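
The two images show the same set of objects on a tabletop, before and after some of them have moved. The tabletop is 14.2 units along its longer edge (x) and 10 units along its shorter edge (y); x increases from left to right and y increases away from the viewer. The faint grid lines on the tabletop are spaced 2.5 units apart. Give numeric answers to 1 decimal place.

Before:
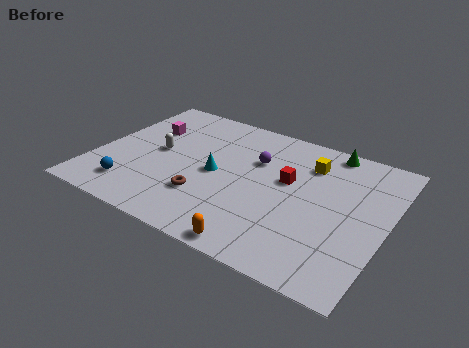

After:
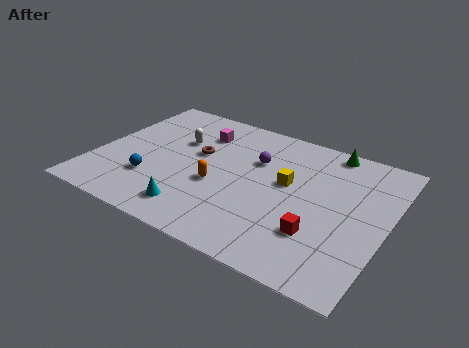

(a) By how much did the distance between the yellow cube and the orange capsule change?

-3.3

The distance was about 6.9 in the first image and 3.6 in the second, so they moved 3.3 units closer together.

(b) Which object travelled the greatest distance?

the orange capsule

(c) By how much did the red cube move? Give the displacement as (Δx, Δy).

(1.9, -3.0)

From the two frames, the red cube sits at roughly (9.3, 5.9) before and (11.2, 2.9) after.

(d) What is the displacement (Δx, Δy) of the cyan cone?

(-0.5, -3.1)

The cyan cone started near (5.9, 4.8) and ended near (5.4, 1.7).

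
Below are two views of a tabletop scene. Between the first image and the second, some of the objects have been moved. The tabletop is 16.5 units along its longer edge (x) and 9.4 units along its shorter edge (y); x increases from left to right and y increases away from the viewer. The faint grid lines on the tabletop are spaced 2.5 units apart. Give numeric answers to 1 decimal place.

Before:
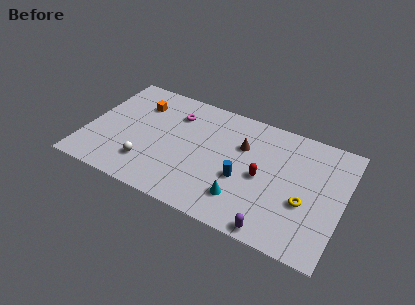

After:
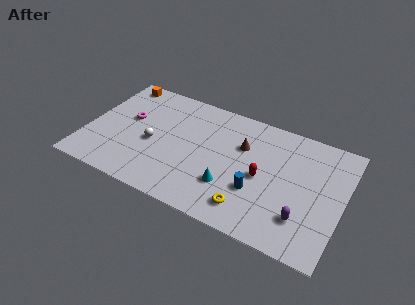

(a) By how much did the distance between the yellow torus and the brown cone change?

-0.4

They were about 5.1 units apart before and 4.7 after — 0.4 units closer together.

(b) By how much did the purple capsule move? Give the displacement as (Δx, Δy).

(1.6, 1.6)

The purple capsule was at about (12.6, 0.8) and moved to about (14.2, 2.4).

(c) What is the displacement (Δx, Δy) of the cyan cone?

(-0.9, 0.6)

The cyan cone started near (10.4, 2.2) and ended near (9.5, 2.8).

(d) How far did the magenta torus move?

3.3

The magenta torus was near (5.4, 7.1) before and (2.5, 5.5) after, so it travelled √(2.9² + 1.6²) ≈ 3.3 units.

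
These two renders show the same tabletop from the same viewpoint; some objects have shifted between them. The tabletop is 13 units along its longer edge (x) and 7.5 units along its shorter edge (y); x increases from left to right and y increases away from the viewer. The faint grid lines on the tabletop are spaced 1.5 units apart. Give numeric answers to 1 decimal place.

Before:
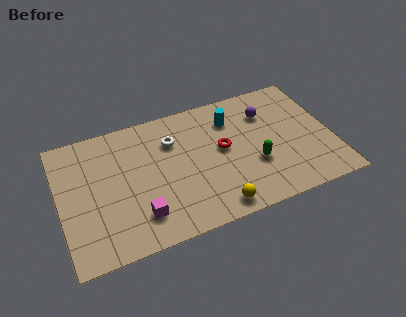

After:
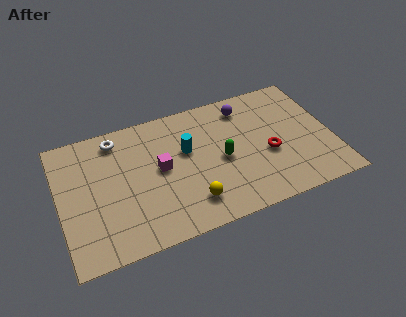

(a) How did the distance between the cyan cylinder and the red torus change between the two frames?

+2.4

The distance was about 1.7 in the first image and 4.1 in the second, so they moved 2.4 units further apart.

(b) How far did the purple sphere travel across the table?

1.2

The purple sphere was near (10.1, 5.5) before and (9.1, 6.2) after, so it travelled √(1.0² + 0.7²) ≈ 1.2 units.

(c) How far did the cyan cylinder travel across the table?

2.5

The cyan cylinder was near (8.4, 5.7) before and (6.1, 4.6) after, so it travelled √(2.3² + 1.1²) ≈ 2.5 units.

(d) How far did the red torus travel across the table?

2.3

From (7.8, 4.1) to (9.9, 3.1), the red torus covered √(2.1² + 1.0²) ≈ 2.3 units.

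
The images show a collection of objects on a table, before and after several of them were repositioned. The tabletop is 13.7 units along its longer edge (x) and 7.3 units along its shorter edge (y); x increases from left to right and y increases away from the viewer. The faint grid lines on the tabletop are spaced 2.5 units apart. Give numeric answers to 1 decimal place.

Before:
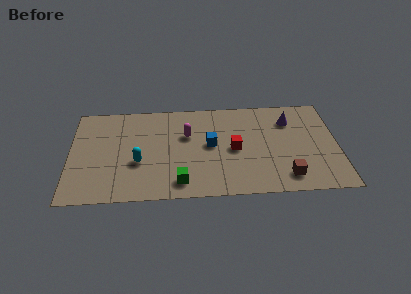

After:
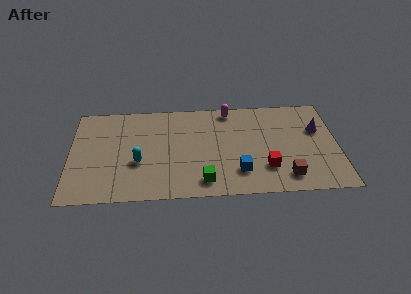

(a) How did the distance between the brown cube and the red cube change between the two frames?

-2.2

Before: roughly 3.4 units apart; after: 1.2. That's 2.2 units closer together.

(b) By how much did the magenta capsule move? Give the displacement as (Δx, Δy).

(2.2, 1.8)

The magenta capsule was at about (6.0, 4.7) and moved to about (8.2, 6.5).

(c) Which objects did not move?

the brown cube and the cyan capsule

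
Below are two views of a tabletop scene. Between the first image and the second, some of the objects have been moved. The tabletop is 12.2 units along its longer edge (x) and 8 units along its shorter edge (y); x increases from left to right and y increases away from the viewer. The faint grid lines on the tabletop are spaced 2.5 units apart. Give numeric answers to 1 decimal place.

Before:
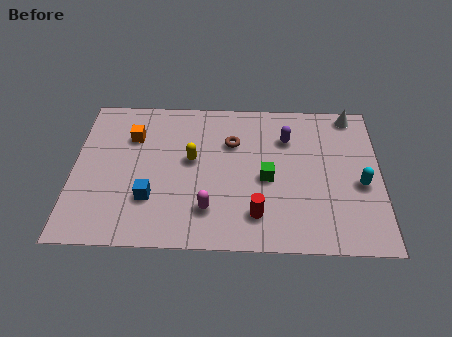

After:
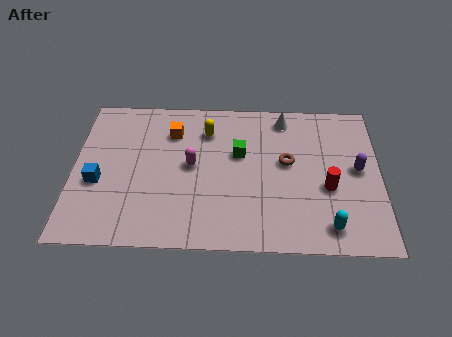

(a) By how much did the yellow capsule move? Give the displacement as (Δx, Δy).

(0.6, 1.6)

From the two frames, the yellow capsule sits at roughly (4.7, 4.5) before and (5.3, 6.1) after.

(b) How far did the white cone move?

2.7

The white cone moved from about (11.1, 7.2) to (8.4, 6.9), a distance of √(2.7² + 0.3²) ≈ 2.7.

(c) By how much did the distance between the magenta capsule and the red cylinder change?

+3.6

The distance was about 1.9 in the first image and 5.5 in the second, so they moved 3.6 units further apart.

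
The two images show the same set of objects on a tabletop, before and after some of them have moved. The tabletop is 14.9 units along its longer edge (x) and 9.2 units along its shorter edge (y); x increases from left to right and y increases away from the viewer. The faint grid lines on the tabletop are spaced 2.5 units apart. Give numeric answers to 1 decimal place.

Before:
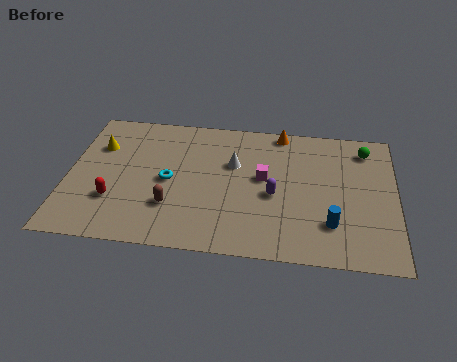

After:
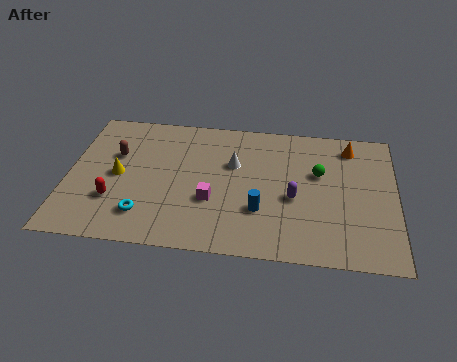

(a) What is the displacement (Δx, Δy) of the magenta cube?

(-2.3, -1.8)

From the two frames, the magenta cube sits at roughly (8.9, 5.1) before and (6.6, 3.3) after.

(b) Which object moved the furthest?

the brown capsule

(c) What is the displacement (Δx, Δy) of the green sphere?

(-2.1, -1.9)

The green sphere was at about (13.5, 7.6) and moved to about (11.4, 5.7).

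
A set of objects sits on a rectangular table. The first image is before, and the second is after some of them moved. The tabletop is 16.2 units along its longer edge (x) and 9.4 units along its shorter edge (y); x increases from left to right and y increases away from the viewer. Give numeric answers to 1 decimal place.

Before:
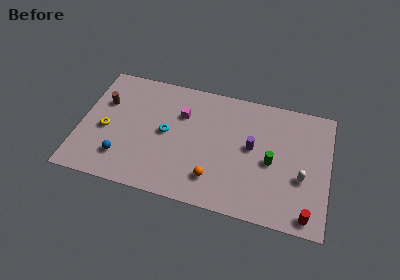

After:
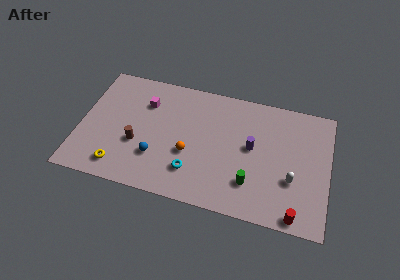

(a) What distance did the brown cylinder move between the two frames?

3.6

The brown cylinder was near (1.4, 6.2) before and (3.8, 3.5) after, so it travelled √(2.4² + 2.7²) ≈ 3.6 units.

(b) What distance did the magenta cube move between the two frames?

2.4

The magenta cube was near (6.5, 6.5) before and (4.1, 6.8) after, so it travelled √(2.4² + 0.3²) ≈ 2.4 units.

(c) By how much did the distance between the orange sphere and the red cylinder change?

+1.4

The distance was about 6.2 in the first image and 7.6 in the second, so they moved 1.4 units further apart.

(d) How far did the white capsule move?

0.7

The white capsule was near (14.5, 3.6) before and (13.9, 3.3) after, so it travelled √(0.6² + 0.3²) ≈ 0.7 units.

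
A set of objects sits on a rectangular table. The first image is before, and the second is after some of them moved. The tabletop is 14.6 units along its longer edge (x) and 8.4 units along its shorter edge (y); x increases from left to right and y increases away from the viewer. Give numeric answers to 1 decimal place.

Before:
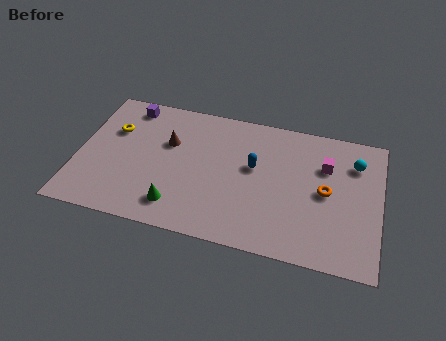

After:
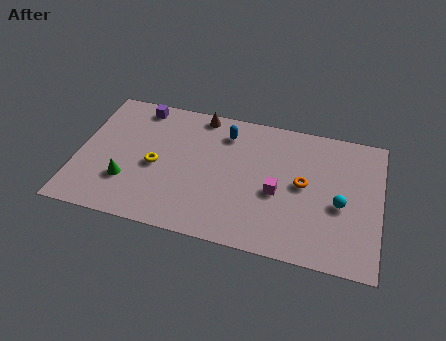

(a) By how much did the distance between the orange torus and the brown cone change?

-1.7

Before: roughly 7.8 units apart; after: 6.1. That's 1.7 units closer together.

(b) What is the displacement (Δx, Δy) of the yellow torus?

(2.2, -1.8)

From the two frames, the yellow torus sits at roughly (1.6, 5.6) before and (3.8, 3.8) after.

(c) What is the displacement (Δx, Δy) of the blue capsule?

(-1.5, 1.8)

The blue capsule started near (8.5, 4.9) and ended near (7.0, 6.7).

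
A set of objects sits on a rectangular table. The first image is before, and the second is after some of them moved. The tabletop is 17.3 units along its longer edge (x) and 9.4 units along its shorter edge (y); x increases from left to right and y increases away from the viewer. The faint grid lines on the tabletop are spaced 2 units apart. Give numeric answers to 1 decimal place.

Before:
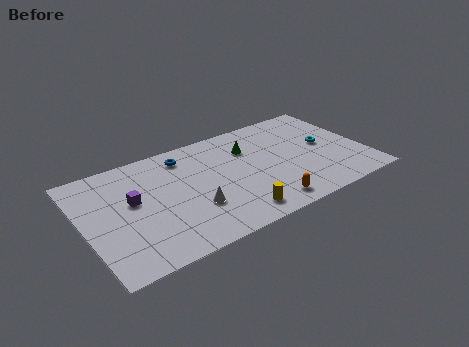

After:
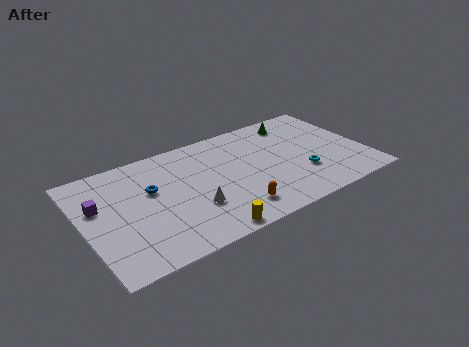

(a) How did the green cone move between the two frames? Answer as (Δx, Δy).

(3.2, 1.2)

The green cone started near (10.4, 6.7) and ended near (13.6, 7.9).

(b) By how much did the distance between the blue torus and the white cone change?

-1.2

The distance was about 4.7 in the first image and 3.5 in the second, so they moved 1.2 units closer together.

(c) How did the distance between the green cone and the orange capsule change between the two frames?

+2.4

Before: roughly 5.4 units apart; after: 7.8. That's 2.4 units further apart.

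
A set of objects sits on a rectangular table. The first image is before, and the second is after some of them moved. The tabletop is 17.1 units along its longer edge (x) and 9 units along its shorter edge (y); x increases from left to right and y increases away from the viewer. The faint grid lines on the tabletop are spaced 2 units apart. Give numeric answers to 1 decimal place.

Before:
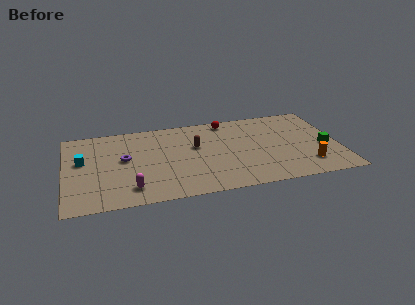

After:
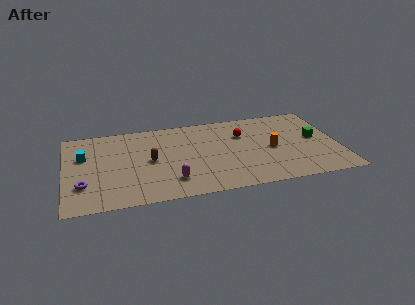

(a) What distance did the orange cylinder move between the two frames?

3.0

The orange cylinder moved from about (15.0, 2.0) to (12.9, 4.2), a distance of √(2.1² + 2.2²) ≈ 3.0.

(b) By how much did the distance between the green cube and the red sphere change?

-2.6

They were about 7.3 units apart before and 4.7 after — 2.6 units closer together.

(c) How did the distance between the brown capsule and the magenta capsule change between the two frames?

-2.9

They were about 5.7 units apart before and 2.8 after — 2.9 units closer together.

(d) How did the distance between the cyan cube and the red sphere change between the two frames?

+0.4

The distance was about 9.6 in the first image and 10.0 in the second, so they moved 0.4 units further apart.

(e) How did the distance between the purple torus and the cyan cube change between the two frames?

+0.6

Before: roughly 2.6 units apart; after: 3.2. That's 0.6 units further apart.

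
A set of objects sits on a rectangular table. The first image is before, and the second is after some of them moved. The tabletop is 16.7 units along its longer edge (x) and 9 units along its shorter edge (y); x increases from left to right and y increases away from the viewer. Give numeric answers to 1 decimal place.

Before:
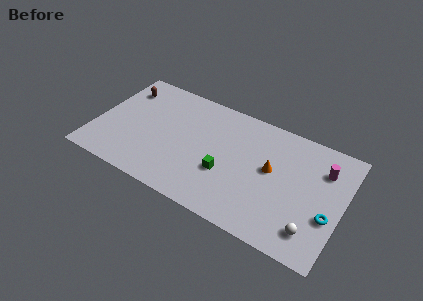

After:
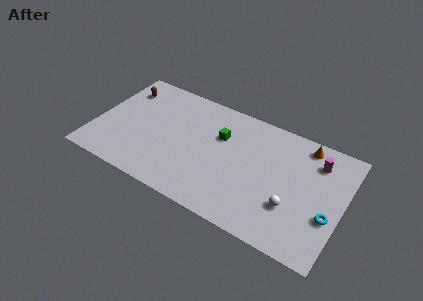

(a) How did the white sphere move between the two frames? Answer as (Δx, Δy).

(-1.5, 1.1)

The white sphere was at about (15.0, 1.8) and moved to about (13.5, 2.9).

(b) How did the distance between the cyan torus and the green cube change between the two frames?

+1.2

They were about 6.9 units apart before and 8.1 after — 1.2 units further apart.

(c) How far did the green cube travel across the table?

2.8

The green cube was near (9.0, 3.3) before and (8.3, 6.0) after, so it travelled √(0.7² + 2.7²) ≈ 2.8 units.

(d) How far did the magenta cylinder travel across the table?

0.6

From (15.2, 6.6) to (14.7, 7.0), the magenta cylinder covered √(0.5² + 0.4²) ≈ 0.6 units.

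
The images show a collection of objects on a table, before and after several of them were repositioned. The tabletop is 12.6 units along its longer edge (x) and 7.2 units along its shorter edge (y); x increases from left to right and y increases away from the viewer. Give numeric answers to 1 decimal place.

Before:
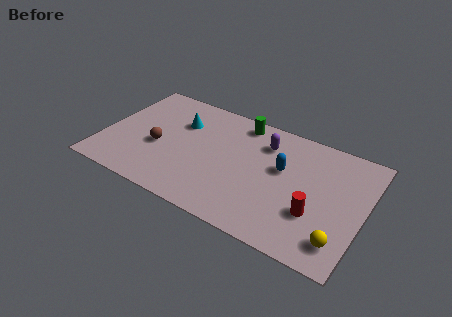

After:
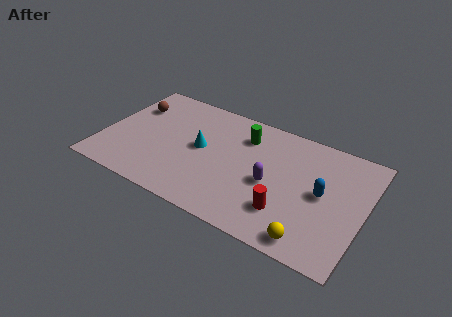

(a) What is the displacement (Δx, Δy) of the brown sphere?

(-1.6, 2.1)

The brown sphere was at about (2.7, 3.0) and moved to about (1.1, 5.1).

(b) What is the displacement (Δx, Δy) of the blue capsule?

(2.0, -0.6)

The blue capsule was at about (8.6, 4.3) and moved to about (10.6, 3.7).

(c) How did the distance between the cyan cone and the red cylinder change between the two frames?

-2.6

They were about 7.4 units apart before and 4.8 after — 2.6 units closer together.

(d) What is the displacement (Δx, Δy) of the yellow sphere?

(-1.3, -0.5)

From the two frames, the yellow sphere sits at roughly (11.7, 1.4) before and (10.4, 0.9) after.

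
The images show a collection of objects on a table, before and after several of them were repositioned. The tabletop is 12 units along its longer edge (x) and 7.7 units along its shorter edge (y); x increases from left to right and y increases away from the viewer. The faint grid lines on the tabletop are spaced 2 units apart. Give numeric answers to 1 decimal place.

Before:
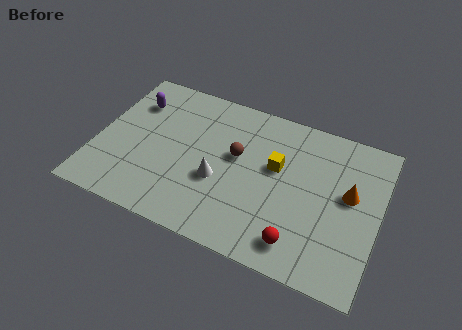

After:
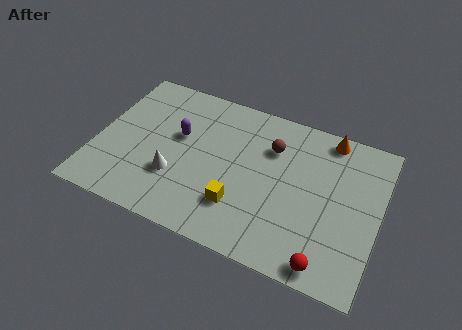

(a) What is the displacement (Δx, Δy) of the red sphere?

(1.2, -0.5)

The red sphere was at about (8.9, 1.3) and moved to about (10.1, 0.8).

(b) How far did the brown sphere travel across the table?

1.7

The brown sphere moved from about (5.9, 4.5) to (7.3, 5.5), a distance of √(1.4² + 1.0²) ≈ 1.7.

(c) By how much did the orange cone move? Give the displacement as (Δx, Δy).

(-1.1, 2.5)

The orange cone started near (10.7, 4.4) and ended near (9.6, 6.9).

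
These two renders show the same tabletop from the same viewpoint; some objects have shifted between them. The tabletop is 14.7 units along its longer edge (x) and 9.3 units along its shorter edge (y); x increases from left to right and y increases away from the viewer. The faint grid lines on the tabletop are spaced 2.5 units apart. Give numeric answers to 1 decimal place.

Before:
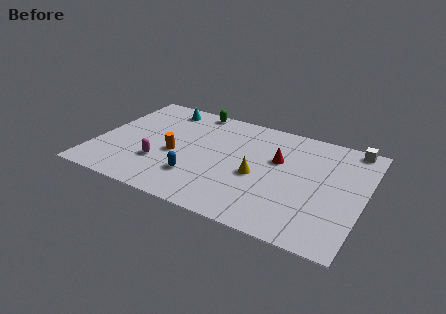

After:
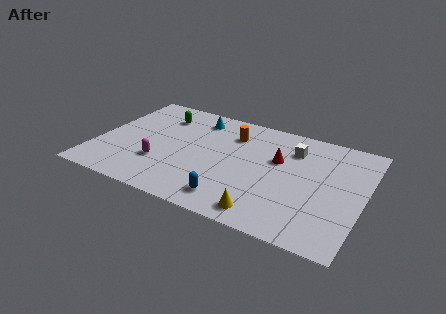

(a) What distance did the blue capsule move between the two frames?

2.3

The blue capsule was near (5.8, 2.5) before and (7.9, 1.5) after, so it travelled √(2.1² + 1.0²) ≈ 2.3 units.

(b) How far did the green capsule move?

2.1

The green capsule was near (4.8, 8.5) before and (3.1, 7.2) after, so it travelled √(1.7² + 1.3²) ≈ 2.1 units.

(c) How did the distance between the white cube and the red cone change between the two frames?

-3.3

The distance was about 4.7 in the first image and 1.4 in the second, so they moved 3.3 units closer together.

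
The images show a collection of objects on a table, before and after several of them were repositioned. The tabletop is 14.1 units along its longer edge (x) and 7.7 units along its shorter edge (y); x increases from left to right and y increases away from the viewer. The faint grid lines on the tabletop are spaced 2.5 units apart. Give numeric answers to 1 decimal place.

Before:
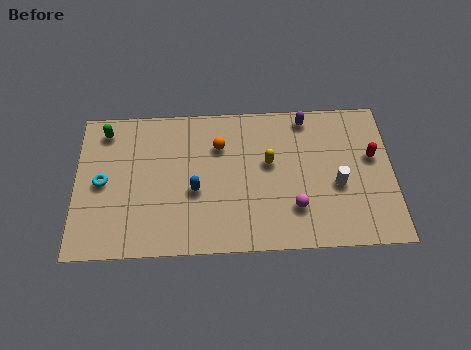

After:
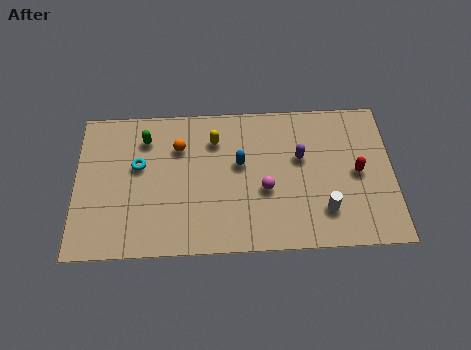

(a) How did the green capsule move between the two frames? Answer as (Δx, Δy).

(1.8, -0.5)

From the two frames, the green capsule sits at roughly (1.3, 6.5) before and (3.1, 6.0) after.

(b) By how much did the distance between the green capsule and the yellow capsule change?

-4.5

The distance was about 7.6 in the first image and 3.1 in the second, so they moved 4.5 units closer together.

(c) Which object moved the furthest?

the yellow capsule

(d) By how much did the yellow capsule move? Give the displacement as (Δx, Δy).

(-2.4, 1.3)

The yellow capsule started near (8.6, 4.5) and ended near (6.2, 5.8).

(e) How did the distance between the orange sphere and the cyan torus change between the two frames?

-3.5

Before: roughly 5.5 units apart; after: 2.0. That's 3.5 units closer together.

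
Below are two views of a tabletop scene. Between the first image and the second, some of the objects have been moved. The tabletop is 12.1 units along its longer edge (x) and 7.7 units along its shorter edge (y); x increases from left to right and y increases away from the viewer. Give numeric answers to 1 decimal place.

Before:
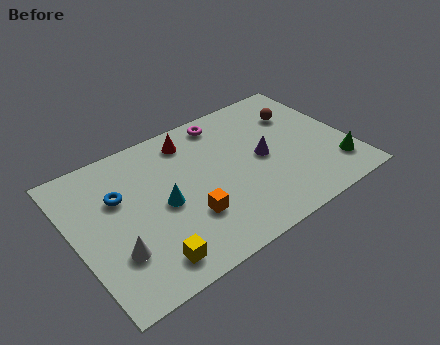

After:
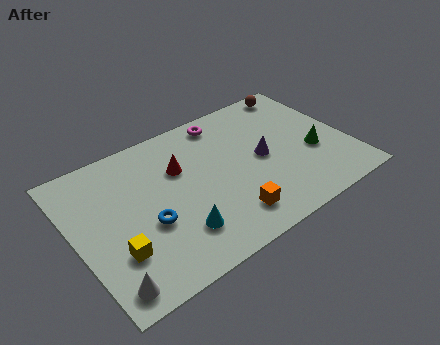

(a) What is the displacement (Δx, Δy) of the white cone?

(-0.6, -1.3)

From the two frames, the white cone sits at roughly (1.5, 2.3) before and (0.9, 1.0) after.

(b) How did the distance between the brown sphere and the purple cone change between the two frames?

+1.3

They were about 2.6 units apart before and 3.9 after — 1.3 units further apart.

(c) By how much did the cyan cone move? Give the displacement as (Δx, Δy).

(0.3, -1.7)

The cyan cone started near (3.8, 3.6) and ended near (4.1, 1.9).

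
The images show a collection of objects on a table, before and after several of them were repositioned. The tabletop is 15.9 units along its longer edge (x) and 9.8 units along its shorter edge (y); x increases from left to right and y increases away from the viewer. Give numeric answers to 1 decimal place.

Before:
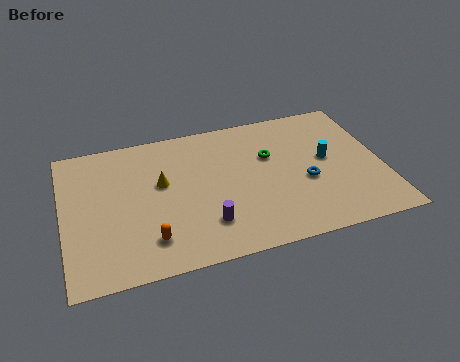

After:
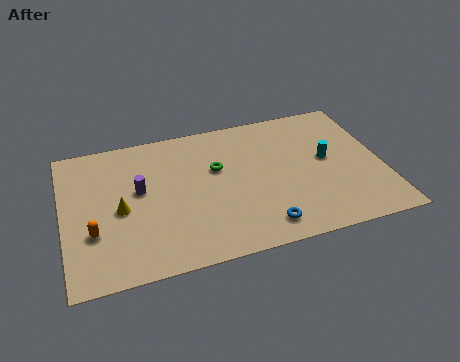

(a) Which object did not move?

the cyan cylinder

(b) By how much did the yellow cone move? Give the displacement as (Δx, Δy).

(-2.1, -1.3)

The yellow cone started near (4.9, 5.8) and ended near (2.8, 4.5).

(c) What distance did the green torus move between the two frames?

2.7

The green torus was near (10.4, 6.3) before and (7.7, 6.1) after, so it travelled √(2.7² + 0.2²) ≈ 2.7 units.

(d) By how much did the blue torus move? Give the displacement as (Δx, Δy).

(-2.4, -2.5)

The blue torus started near (12.0, 4.0) and ended near (9.6, 1.5).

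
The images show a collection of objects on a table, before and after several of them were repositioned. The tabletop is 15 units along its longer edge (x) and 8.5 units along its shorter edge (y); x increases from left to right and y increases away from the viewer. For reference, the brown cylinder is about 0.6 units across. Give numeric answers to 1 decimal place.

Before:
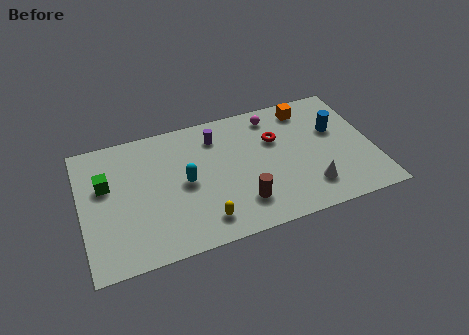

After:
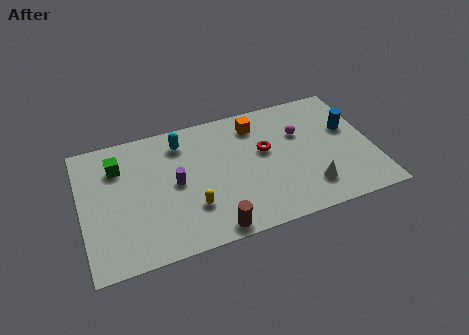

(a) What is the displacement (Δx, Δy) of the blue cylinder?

(0.7, -0.1)

The blue cylinder started near (13.2, 5.3) and ended near (13.9, 5.2).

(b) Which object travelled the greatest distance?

the purple cylinder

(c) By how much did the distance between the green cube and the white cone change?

-0.3

The distance was about 10.8 in the first image and 10.5 in the second, so they moved 0.3 units closer together.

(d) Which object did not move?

the white cone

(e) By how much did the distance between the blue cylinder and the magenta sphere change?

-1.1

Before: roughly 3.6 units apart; after: 2.5. That's 1.1 units closer together.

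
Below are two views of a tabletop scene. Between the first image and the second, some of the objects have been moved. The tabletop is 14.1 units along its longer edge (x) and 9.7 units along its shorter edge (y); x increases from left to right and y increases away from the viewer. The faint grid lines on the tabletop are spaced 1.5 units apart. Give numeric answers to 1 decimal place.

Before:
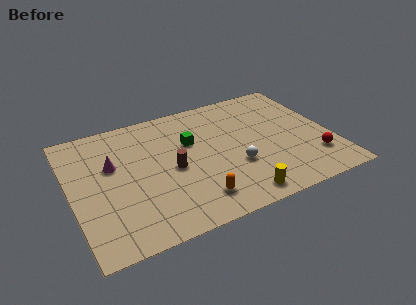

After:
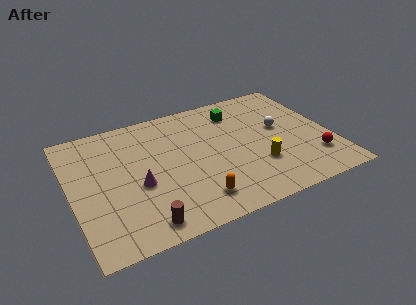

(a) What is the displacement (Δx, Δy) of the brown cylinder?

(-2.0, -3.3)

The brown cylinder started near (5.4, 4.5) and ended near (3.4, 1.2).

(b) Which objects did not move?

the orange capsule and the red sphere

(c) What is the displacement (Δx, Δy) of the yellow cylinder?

(1.4, 1.9)

From the two frames, the yellow cylinder sits at roughly (8.5, 1.1) before and (9.9, 3.0) after.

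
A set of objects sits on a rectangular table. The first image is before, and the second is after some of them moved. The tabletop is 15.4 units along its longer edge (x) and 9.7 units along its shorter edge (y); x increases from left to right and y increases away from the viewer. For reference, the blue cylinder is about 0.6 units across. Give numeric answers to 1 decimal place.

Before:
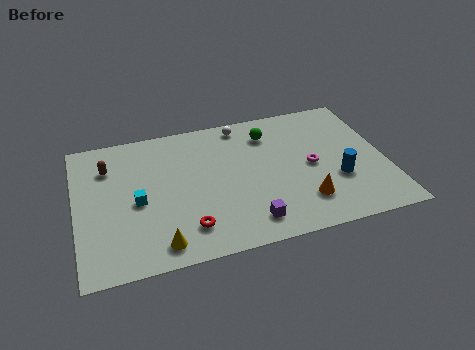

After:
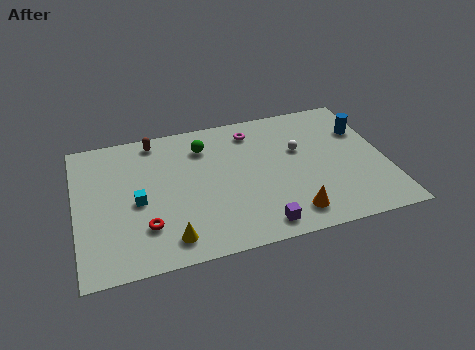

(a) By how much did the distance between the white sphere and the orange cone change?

-2.3

They were about 6.8 units apart before and 4.5 after — 2.3 units closer together.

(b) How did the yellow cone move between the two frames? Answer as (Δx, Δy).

(0.5, 0.2)

From the two frames, the yellow cone sits at roughly (3.9, 1.3) before and (4.4, 1.5) after.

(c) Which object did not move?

the cyan cube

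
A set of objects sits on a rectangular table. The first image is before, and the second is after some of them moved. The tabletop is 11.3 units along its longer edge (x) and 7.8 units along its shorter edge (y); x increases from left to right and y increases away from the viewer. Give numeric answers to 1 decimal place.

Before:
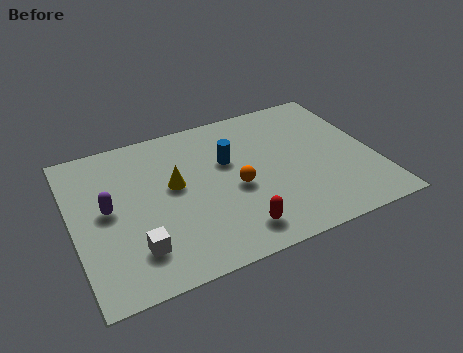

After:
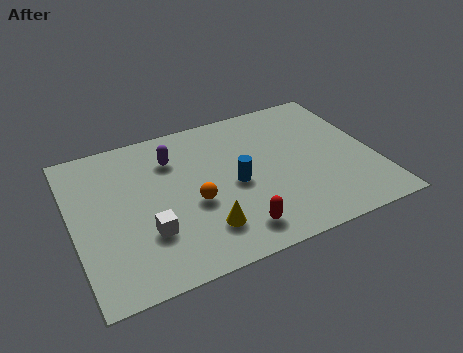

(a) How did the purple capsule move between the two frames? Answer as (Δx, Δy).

(2.6, 1.7)

The purple capsule was at about (1.3, 4.1) and moved to about (3.9, 5.8).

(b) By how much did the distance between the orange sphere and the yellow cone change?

-1.0

Before: roughly 2.4 units apart; after: 1.4. That's 1.0 units closer together.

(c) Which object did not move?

the red capsule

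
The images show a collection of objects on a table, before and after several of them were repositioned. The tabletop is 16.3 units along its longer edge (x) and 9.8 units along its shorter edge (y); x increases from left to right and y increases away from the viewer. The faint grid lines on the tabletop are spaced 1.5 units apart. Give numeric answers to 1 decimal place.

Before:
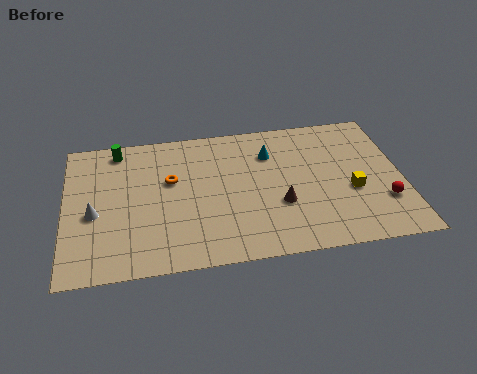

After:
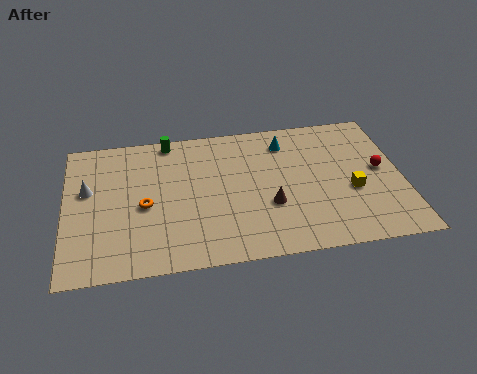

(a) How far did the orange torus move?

2.1

From (5.1, 6.0) to (3.8, 4.4), the orange torus covered √(1.3² + 1.6²) ≈ 2.1 units.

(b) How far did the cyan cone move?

1.1

The cyan cone moved from about (10.0, 7.2) to (10.8, 7.9), a distance of √(0.8² + 0.7²) ≈ 1.1.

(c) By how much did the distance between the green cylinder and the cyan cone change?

-1.7

The distance was about 7.5 in the first image and 5.8 in the second, so they moved 1.7 units closer together.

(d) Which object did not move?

the yellow cube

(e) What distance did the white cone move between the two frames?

1.7

The white cone moved from about (1.4, 4.2) to (1.1, 5.9), a distance of √(0.3² + 1.7²) ≈ 1.7.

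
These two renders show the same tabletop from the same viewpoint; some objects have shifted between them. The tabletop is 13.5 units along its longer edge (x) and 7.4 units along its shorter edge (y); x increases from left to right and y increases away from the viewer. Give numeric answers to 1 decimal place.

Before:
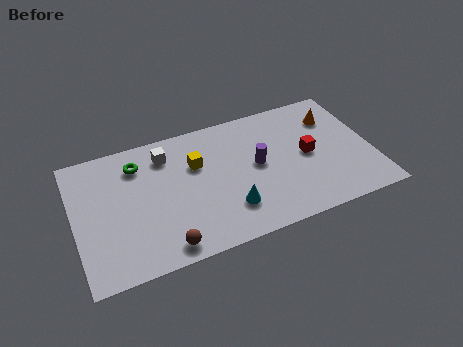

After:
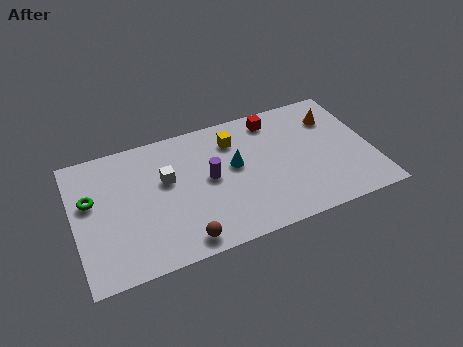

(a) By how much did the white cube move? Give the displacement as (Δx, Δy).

(-0.1, -1.4)

The white cube started near (4.3, 5.9) and ended near (4.2, 4.5).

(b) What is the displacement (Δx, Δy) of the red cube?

(-1.3, 2.6)

The red cube started near (10.6, 3.7) and ended near (9.3, 6.3).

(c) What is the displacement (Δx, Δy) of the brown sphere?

(0.8, 0.0)

The brown sphere started near (3.8, 0.9) and ended near (4.6, 0.9).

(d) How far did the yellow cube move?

2.0

The yellow cube moved from about (5.6, 4.9) to (7.4, 5.7), a distance of √(1.8² + 0.8²) ≈ 2.0.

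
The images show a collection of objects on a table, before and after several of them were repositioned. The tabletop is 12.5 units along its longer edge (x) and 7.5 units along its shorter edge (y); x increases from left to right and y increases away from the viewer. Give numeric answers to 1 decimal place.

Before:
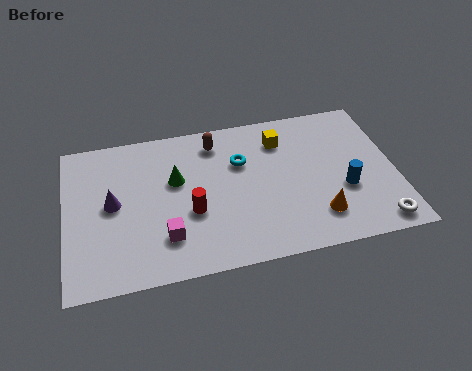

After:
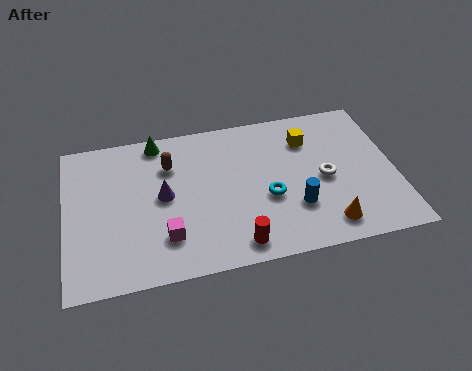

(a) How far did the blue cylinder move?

2.0

The blue cylinder was near (10.5, 2.8) before and (8.6, 2.3) after, so it travelled √(1.9² + 0.5²) ≈ 2.0 units.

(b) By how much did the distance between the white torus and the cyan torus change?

-4.1

They were about 6.4 units apart before and 2.3 after — 4.1 units closer together.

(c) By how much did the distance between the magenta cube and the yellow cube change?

+0.7

They were about 6.0 units apart before and 6.7 after — 0.7 units further apart.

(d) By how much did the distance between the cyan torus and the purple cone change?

-1.0

Before: roughly 5.0 units apart; after: 4.0. That's 1.0 units closer together.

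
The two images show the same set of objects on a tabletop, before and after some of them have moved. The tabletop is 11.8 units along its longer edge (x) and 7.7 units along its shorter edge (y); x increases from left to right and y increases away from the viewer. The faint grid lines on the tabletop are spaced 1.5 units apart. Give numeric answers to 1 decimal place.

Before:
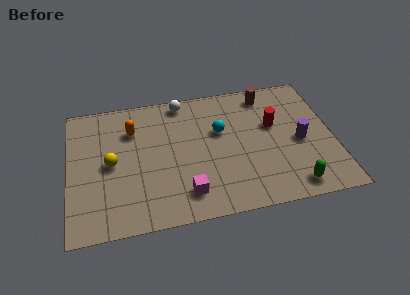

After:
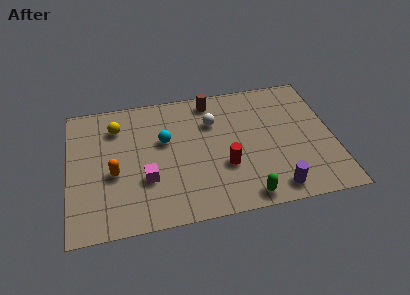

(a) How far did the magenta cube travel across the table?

2.0

The magenta cube moved from about (5.1, 1.5) to (3.4, 2.6), a distance of √(1.7² + 1.1²) ≈ 2.0.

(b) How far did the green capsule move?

2.1

The green capsule was near (9.8, 1.0) before and (7.7, 0.8) after, so it travelled √(2.1² + 0.2²) ≈ 2.1 units.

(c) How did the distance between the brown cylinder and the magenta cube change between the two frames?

-1.3

The distance was about 6.4 in the first image and 5.1 in the second, so they moved 1.3 units closer together.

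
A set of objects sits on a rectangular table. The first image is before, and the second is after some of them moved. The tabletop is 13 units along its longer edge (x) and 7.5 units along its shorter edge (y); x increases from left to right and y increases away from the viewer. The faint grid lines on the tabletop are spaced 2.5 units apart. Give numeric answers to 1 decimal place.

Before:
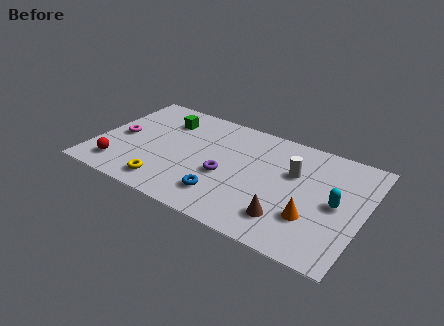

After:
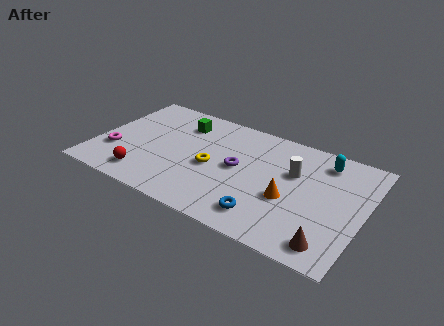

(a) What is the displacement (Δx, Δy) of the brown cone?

(2.1, -0.6)

The brown cone started near (9.6, 1.7) and ended near (11.7, 1.1).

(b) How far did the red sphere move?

1.3

The red sphere moved from about (1.4, 1.4) to (2.7, 1.3), a distance of √(1.3² + 0.1²) ≈ 1.3.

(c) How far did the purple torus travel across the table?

0.9

The purple torus moved from about (6.4, 3.1) to (6.9, 3.9), a distance of √(0.5² + 0.8²) ≈ 0.9.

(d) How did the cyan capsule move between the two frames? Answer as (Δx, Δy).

(-0.9, 2.5)

From the two frames, the cyan capsule sits at roughly (11.7, 3.7) before and (10.8, 6.2) after.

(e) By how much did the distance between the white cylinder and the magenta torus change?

+0.3

Before: roughly 8.5 units apart; after: 8.8. That's 0.3 units further apart.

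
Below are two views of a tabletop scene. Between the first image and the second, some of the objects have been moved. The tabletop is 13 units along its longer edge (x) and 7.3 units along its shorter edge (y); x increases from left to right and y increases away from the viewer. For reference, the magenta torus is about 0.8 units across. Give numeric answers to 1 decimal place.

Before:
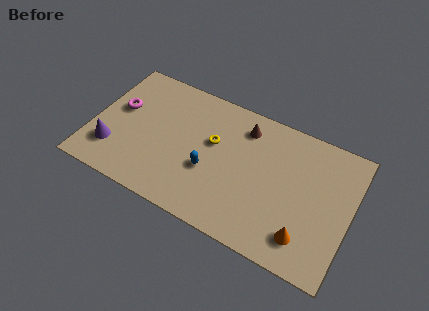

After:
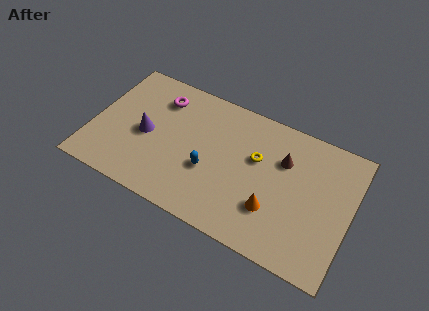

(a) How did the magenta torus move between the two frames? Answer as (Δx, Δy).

(1.9, 1.4)

From the two frames, the magenta torus sits at roughly (1.2, 4.3) before and (3.1, 5.7) after.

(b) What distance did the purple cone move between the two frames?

2.1

The purple cone was near (1.2, 1.9) before and (2.7, 3.4) after, so it travelled √(1.5² + 1.5²) ≈ 2.1 units.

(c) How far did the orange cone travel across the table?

1.8

The orange cone was near (11.0, 1.5) before and (9.3, 2.2) after, so it travelled √(1.7² + 0.7²) ≈ 1.8 units.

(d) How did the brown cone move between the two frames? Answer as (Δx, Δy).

(2.1, -0.9)

From the two frames, the brown cone sits at roughly (7.4, 5.9) before and (9.5, 5.0) after.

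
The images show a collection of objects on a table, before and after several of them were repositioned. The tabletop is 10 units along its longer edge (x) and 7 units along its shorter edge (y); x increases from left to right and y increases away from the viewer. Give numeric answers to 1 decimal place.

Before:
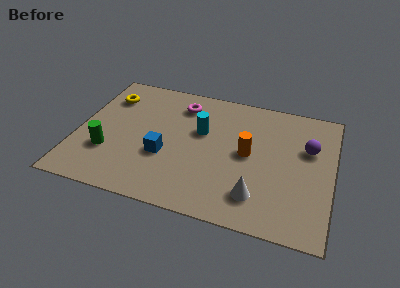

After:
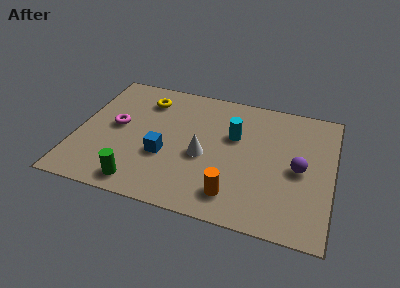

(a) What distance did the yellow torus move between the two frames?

1.5

The yellow torus moved from about (1.0, 5.3) to (2.5, 5.5), a distance of √(1.5² + 0.2²) ≈ 1.5.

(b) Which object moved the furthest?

the magenta torus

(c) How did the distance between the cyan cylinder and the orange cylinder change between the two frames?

+1.1

Before: roughly 2.0 units apart; after: 3.1. That's 1.1 units further apart.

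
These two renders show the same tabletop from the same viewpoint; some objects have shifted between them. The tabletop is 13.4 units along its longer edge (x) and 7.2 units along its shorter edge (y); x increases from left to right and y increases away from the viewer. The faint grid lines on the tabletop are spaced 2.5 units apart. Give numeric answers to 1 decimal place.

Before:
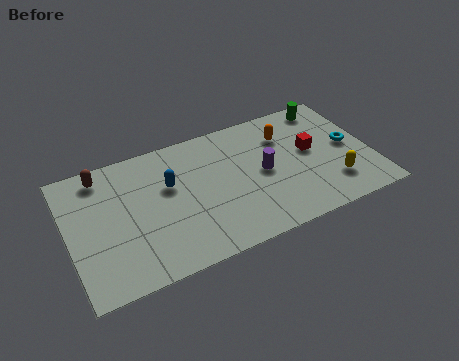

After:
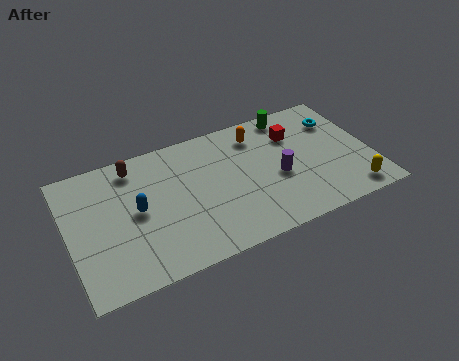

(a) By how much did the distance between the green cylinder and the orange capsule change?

-0.6

The distance was about 2.3 in the first image and 1.7 in the second, so they moved 0.6 units closer together.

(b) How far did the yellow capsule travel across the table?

1.1

From (11.5, 1.8) to (12.2, 1.0), the yellow capsule covered √(0.7² + 0.8²) ≈ 1.1 units.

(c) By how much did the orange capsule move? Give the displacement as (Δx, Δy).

(-1.2, 0.5)

The orange capsule was at about (9.8, 5.3) and moved to about (8.6, 5.8).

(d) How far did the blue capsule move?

1.7

The blue capsule moved from about (4.5, 4.5) to (3.0, 3.7), a distance of √(1.5² + 0.8²) ≈ 1.7.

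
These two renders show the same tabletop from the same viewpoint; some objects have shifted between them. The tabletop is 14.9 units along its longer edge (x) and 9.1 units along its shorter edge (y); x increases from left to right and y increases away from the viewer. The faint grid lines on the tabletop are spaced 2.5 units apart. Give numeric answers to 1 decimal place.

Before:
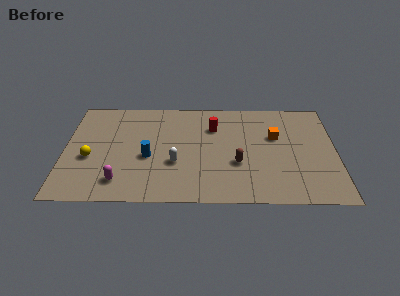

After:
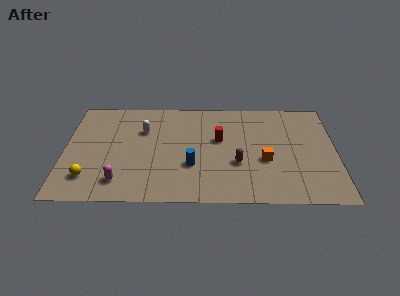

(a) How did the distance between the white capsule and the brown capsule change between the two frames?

+2.6

The distance was about 3.4 in the first image and 6.0 in the second, so they moved 2.6 units further apart.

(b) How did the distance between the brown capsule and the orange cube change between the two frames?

-1.7

The distance was about 3.2 in the first image and 1.5 in the second, so they moved 1.7 units closer together.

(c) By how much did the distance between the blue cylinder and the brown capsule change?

-2.4

They were about 4.9 units apart before and 2.5 after — 2.4 units closer together.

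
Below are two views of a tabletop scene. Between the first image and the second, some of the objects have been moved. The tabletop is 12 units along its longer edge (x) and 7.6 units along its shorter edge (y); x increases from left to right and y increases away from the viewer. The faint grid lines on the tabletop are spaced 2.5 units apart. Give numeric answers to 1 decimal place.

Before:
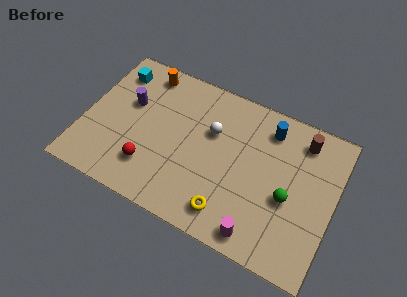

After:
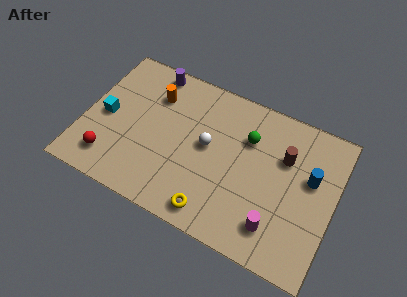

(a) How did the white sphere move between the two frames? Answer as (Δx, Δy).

(-0.1, -0.8)

The white sphere was at about (6.0, 4.9) and moved to about (5.9, 4.1).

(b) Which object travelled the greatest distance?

the green sphere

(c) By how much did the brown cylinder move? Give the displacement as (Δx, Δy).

(-0.7, -1.2)

The brown cylinder was at about (10.2, 6.3) and moved to about (9.5, 5.1).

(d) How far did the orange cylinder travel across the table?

1.2

The orange cylinder was near (2.5, 6.6) before and (3.1, 5.6) after, so it travelled √(0.6² + 1.0²) ≈ 1.2 units.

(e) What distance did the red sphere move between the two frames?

1.9

The red sphere moved from about (3.4, 1.9) to (1.5, 1.5), a distance of √(1.9² + 0.4²) ≈ 1.9.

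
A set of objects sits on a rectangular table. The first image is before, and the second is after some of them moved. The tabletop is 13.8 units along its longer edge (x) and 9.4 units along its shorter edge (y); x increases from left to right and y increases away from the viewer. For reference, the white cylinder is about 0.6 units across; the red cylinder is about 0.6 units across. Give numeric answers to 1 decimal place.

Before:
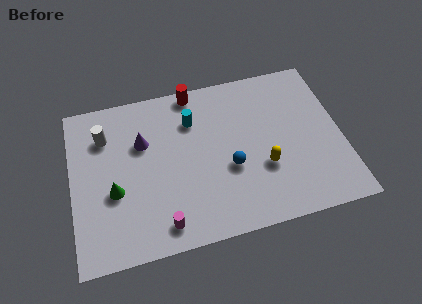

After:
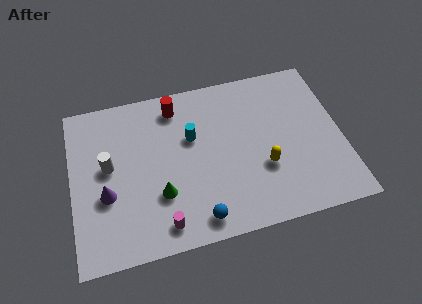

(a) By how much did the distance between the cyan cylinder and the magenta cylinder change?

-1.0

The distance was about 5.9 in the first image and 4.9 in the second, so they moved 1.0 units closer together.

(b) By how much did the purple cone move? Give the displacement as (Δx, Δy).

(-2.0, -2.6)

The purple cone started near (3.7, 6.2) and ended near (1.7, 3.6).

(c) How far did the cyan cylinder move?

1.0

The cyan cylinder was near (6.3, 6.9) before and (6.2, 5.9) after, so it travelled √(0.1² + 1.0²) ≈ 1.0 units.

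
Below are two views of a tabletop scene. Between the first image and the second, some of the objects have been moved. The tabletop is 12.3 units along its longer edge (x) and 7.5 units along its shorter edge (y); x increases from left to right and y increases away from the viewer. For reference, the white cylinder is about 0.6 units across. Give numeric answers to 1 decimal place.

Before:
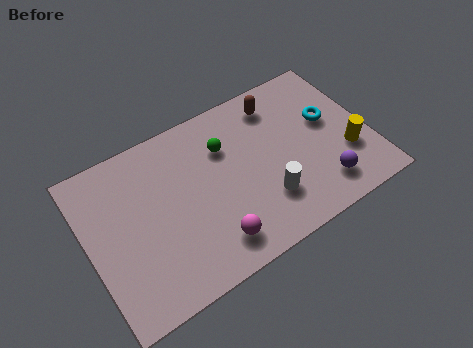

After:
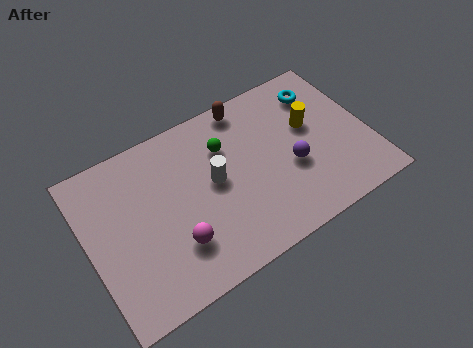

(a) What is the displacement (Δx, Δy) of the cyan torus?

(-0.1, 1.5)

The cyan torus started near (10.7, 4.4) and ended near (10.6, 5.9).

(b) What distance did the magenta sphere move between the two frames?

1.7

The magenta sphere was near (5.0, 1.4) before and (3.5, 2.1) after, so it travelled √(1.5² + 0.7²) ≈ 1.7 units.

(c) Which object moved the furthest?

the white cylinder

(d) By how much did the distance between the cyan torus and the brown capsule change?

+0.6

The distance was about 2.7 in the first image and 3.3 in the second, so they moved 0.6 units further apart.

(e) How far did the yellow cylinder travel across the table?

2.4

The yellow cylinder moved from about (11.2, 2.5) to (9.9, 4.5), a distance of √(1.3² + 2.0²) ≈ 2.4.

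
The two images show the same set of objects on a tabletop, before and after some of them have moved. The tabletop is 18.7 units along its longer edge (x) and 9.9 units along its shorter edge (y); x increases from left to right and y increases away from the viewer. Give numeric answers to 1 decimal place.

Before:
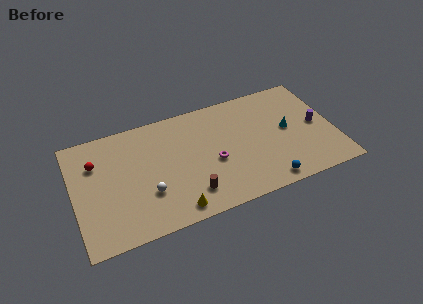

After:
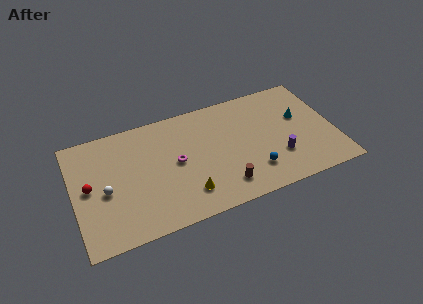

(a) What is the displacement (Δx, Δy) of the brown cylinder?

(2.4, -0.2)

From the two frames, the brown cylinder sits at roughly (8.0, 2.1) before and (10.4, 1.9) after.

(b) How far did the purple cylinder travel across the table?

3.6

From (17.5, 4.9) to (14.5, 3.0), the purple cylinder covered √(3.0² + 1.9²) ≈ 3.6 units.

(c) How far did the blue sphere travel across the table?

1.5

The blue sphere moved from about (13.4, 1.1) to (12.6, 2.4), a distance of √(0.8² + 1.3²) ≈ 1.5.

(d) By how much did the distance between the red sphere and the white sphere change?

-3.8

They were about 5.1 units apart before and 1.3 after — 3.8 units closer together.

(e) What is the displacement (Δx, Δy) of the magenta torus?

(-2.6, 0.9)

The magenta torus started near (9.9, 4.2) and ended near (7.3, 5.1).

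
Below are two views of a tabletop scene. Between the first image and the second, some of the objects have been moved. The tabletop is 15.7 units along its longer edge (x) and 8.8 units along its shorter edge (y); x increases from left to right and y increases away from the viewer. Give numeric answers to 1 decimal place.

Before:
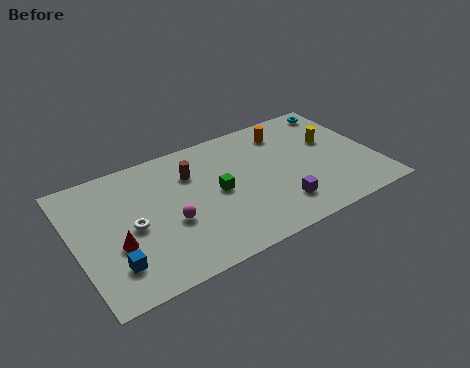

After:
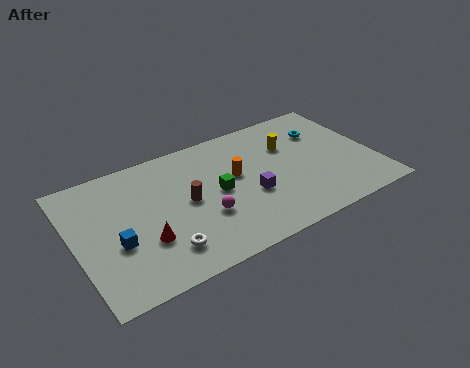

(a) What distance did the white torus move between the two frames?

2.6

The white torus moved from about (2.9, 4.1) to (4.2, 1.9), a distance of √(1.3² + 2.2²) ≈ 2.6.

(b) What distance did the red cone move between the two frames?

1.5

The red cone moved from about (2.0, 3.3) to (3.4, 2.9), a distance of √(1.4² + 0.4²) ≈ 1.5.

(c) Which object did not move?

the green cube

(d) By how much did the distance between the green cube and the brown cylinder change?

-0.6

The distance was about 2.2 in the first image and 1.6 in the second, so they moved 0.6 units closer together.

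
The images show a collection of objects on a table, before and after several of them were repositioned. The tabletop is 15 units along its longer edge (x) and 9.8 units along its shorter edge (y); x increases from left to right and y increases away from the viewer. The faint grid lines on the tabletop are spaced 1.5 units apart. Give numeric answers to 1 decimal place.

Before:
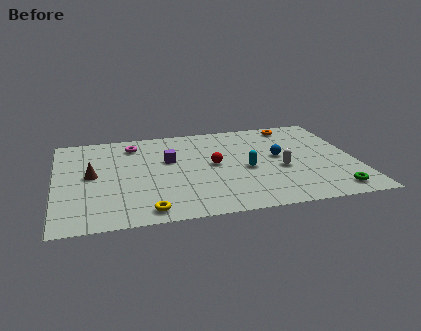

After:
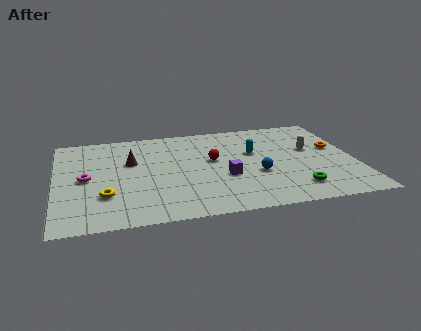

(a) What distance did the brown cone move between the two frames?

2.3

From (1.8, 5.1) to (3.8, 6.2), the brown cone covered √(2.0² + 1.1²) ≈ 2.3 units.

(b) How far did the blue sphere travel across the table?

2.0

The blue sphere was near (11.2, 5.3) before and (10.0, 3.7) after, so it travelled √(1.2² + 1.6²) ≈ 2.0 units.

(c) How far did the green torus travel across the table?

1.9

The green torus moved from about (13.6, 1.3) to (11.8, 1.9), a distance of √(1.8² + 0.6²) ≈ 1.9.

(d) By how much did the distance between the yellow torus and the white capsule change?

+3.5

The distance was about 7.4 in the first image and 10.9 in the second, so they moved 3.5 units further apart.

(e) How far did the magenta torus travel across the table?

4.1

The magenta torus was near (4.0, 8.0) before and (1.5, 4.8) after, so it travelled √(2.5² + 3.2²) ≈ 4.1 units.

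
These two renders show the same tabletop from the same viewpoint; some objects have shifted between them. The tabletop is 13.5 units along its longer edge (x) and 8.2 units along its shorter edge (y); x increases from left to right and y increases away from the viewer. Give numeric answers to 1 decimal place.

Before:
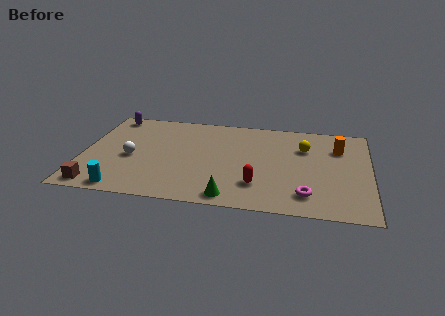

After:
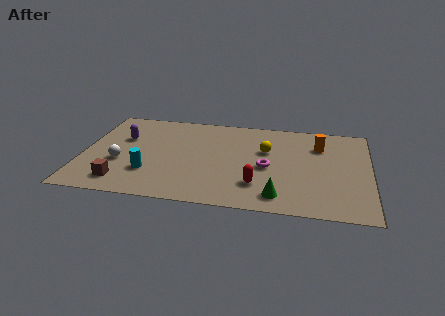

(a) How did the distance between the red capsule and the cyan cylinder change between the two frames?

-1.2

They were about 6.3 units apart before and 5.1 after — 1.2 units closer together.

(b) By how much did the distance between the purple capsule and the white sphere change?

-1.7

Before: roughly 3.9 units apart; after: 2.2. That's 1.7 units closer together.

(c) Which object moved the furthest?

the magenta torus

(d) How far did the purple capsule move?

2.1

From (1.1, 7.3) to (1.8, 5.3), the purple capsule covered √(0.7² + 2.0²) ≈ 2.1 units.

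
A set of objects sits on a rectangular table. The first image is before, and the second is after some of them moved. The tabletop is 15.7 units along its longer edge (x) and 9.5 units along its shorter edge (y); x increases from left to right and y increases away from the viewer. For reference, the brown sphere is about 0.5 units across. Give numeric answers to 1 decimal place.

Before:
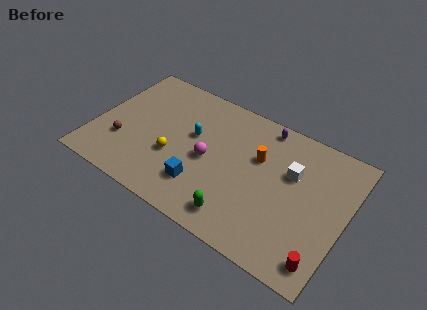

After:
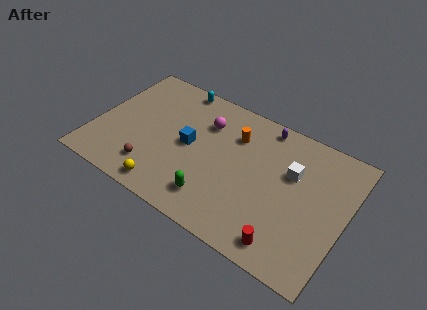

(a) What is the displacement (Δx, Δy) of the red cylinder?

(-2.2, -0.1)

The red cylinder started near (14.8, 1.4) and ended near (12.6, 1.3).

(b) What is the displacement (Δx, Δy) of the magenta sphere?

(-0.6, 2.5)

From the two frames, the magenta sphere sits at roughly (7.2, 4.4) before and (6.6, 6.9) after.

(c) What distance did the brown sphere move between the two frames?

2.3

The brown sphere was near (1.9, 3.0) before and (4.0, 2.0) after, so it travelled √(2.1² + 1.0²) ≈ 2.3 units.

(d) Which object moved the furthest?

the cyan capsule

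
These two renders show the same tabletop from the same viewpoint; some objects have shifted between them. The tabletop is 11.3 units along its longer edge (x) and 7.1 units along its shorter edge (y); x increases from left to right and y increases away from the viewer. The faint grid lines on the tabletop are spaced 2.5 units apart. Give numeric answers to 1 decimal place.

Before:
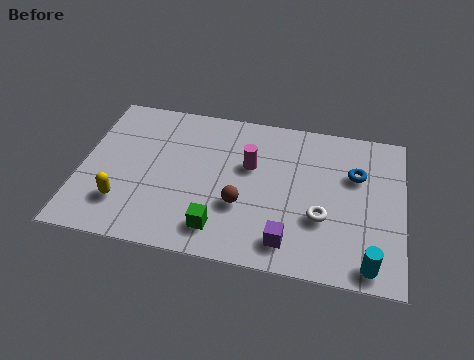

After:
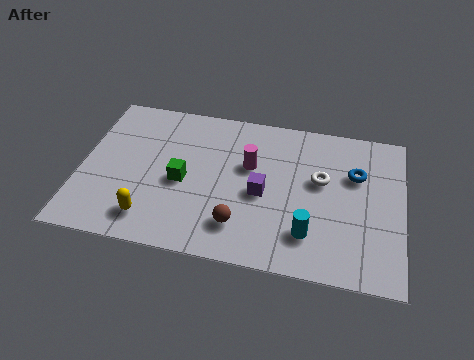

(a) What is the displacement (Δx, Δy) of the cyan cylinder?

(-2.1, 0.9)

From the two frames, the cyan cylinder sits at roughly (10.2, 0.8) before and (8.1, 1.7) after.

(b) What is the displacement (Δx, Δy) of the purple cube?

(-1.0, 2.0)

From the two frames, the purple cube sits at roughly (7.4, 1.2) before and (6.4, 3.2) after.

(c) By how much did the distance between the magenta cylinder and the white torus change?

-0.7

They were about 3.2 units apart before and 2.5 after — 0.7 units closer together.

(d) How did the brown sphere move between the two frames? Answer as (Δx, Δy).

(0.0, -0.9)

The brown sphere started near (5.7, 2.5) and ended near (5.7, 1.6).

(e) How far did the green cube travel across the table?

2.4

The green cube moved from about (5.0, 1.3) to (3.6, 3.2), a distance of √(1.4² + 1.9²) ≈ 2.4.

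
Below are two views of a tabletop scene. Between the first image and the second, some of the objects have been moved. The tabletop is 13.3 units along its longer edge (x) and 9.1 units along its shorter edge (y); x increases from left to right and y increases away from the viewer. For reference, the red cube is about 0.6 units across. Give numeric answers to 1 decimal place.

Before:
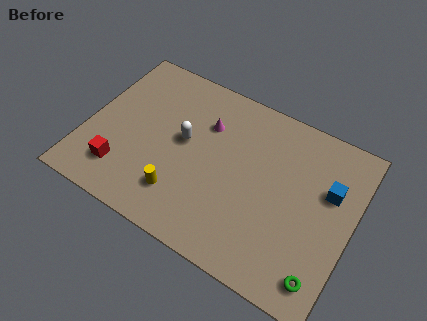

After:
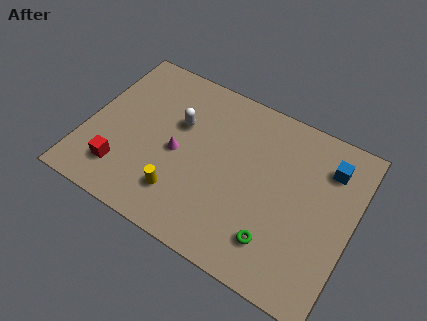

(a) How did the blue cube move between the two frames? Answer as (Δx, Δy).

(-0.2, 1.2)

The blue cube was at about (12.0, 5.8) and moved to about (11.8, 7.0).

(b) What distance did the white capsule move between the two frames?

0.9

The white capsule was near (4.8, 5.0) before and (4.4, 5.8) after, so it travelled √(0.4² + 0.8²) ≈ 0.9 units.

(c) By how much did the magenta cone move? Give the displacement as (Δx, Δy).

(-1.1, -2.2)

The magenta cone was at about (5.7, 6.4) and moved to about (4.6, 4.2).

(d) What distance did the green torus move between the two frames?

2.5

From (12.3, 1.4) to (9.9, 2.0), the green torus covered √(2.4² + 0.6²) ≈ 2.5 units.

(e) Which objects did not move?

the red cube and the yellow cylinder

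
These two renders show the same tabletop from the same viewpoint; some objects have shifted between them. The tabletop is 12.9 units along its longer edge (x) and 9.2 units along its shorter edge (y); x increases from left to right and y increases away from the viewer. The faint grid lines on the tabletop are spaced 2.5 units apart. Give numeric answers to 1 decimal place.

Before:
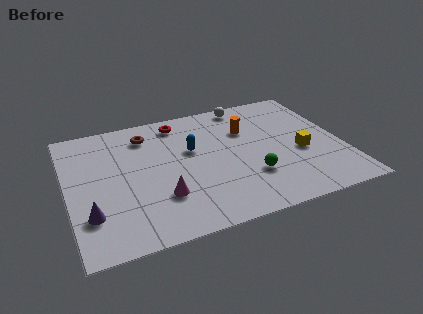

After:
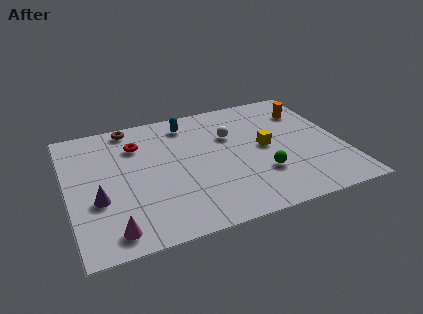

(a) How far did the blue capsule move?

2.1

The blue capsule was near (5.9, 5.6) before and (5.9, 7.7) after, so it travelled √(0.0² + 2.1²) ≈ 2.1 units.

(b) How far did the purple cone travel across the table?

1.0

From (0.9, 2.5) to (1.3, 3.4), the purple cone covered √(0.4² + 0.9²) ≈ 1.0 units.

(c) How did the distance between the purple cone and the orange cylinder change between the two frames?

+2.3

They were about 8.6 units apart before and 10.9 after — 2.3 units further apart.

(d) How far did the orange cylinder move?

3.1

The orange cylinder moved from about (8.6, 6.3) to (11.6, 6.9), a distance of √(3.0² + 0.6²) ≈ 3.1.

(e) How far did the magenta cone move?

2.8

The magenta cone was near (4.2, 2.7) before and (1.8, 1.2) after, so it travelled √(2.4² + 1.5²) ≈ 2.8 units.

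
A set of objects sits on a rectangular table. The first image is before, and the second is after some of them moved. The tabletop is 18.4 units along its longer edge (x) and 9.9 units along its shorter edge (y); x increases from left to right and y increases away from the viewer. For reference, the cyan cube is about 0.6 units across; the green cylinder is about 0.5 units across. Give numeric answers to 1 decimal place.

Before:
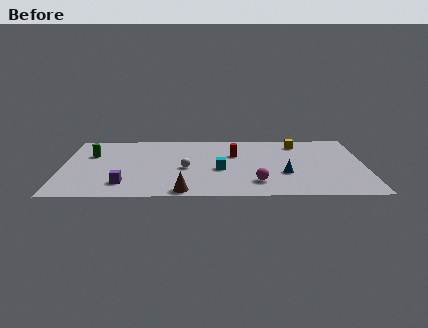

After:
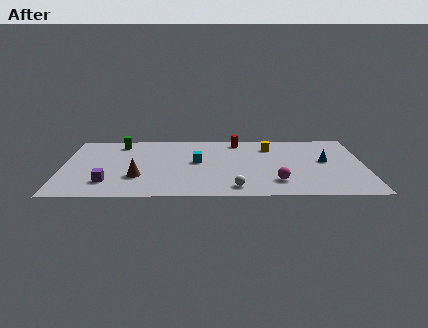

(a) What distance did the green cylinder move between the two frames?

2.4

From (1.7, 6.6) to (3.4, 8.3), the green cylinder covered √(1.7² + 1.7²) ≈ 2.4 units.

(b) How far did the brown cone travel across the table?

3.6

From (7.4, 0.9) to (4.6, 3.1), the brown cone covered √(2.8² + 2.2²) ≈ 3.6 units.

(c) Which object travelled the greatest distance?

the white sphere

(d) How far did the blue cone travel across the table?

3.1

The blue cone moved from about (13.5, 3.5) to (16.0, 5.4), a distance of √(2.5² + 1.9²) ≈ 3.1.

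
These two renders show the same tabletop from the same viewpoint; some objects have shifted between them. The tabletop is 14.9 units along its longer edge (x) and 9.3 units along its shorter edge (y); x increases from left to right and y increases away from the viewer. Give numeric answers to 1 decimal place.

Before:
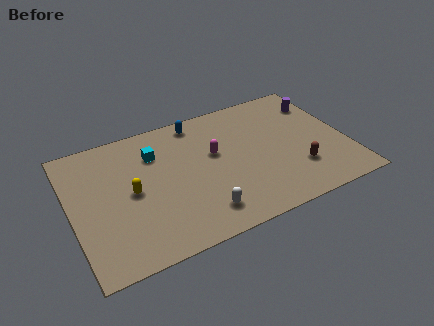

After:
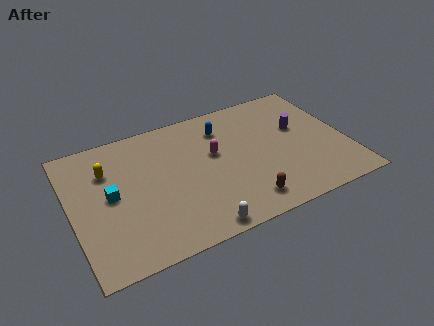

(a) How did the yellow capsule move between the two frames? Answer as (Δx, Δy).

(-1.1, 2.0)

From the two frames, the yellow capsule sits at roughly (3.2, 4.6) before and (2.1, 6.6) after.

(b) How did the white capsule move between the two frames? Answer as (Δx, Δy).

(-0.3, -0.9)

From the two frames, the white capsule sits at roughly (6.6, 1.7) before and (6.3, 0.8) after.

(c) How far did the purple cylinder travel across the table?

2.1

The purple cylinder moved from about (13.9, 7.1) to (12.5, 5.6), a distance of √(1.4² + 1.5²) ≈ 2.1.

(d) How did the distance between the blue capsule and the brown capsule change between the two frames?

-1.7

They were about 7.4 units apart before and 5.7 after — 1.7 units closer together.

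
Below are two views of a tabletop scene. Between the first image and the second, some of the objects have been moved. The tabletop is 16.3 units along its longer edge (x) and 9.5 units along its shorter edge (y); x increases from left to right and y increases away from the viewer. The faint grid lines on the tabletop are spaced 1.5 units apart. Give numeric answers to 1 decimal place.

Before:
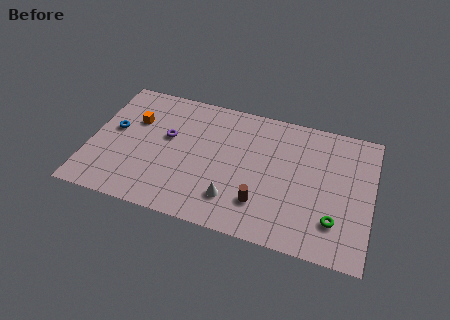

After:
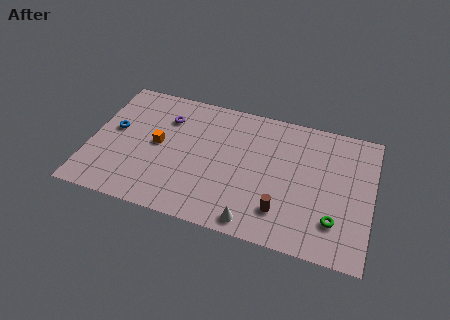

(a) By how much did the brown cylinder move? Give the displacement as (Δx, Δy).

(1.2, -0.2)

From the two frames, the brown cylinder sits at roughly (10.1, 2.4) before and (11.3, 2.2) after.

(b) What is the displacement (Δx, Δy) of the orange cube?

(1.5, -1.4)

The orange cube started near (2.4, 6.3) and ended near (3.9, 4.9).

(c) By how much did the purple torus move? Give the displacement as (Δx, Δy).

(-0.2, 1.4)

From the two frames, the purple torus sits at roughly (4.4, 5.6) before and (4.2, 7.0) after.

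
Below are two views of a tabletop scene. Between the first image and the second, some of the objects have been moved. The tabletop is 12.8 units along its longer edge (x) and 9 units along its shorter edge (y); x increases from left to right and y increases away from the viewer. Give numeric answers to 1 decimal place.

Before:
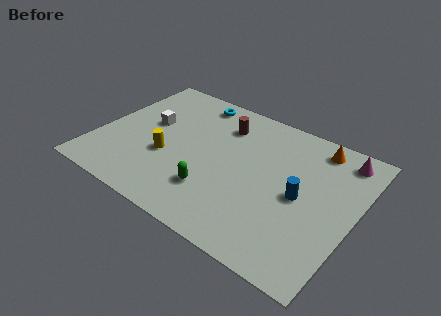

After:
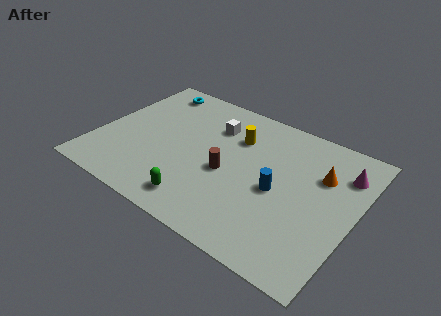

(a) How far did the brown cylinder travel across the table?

3.1

The brown cylinder was near (5.8, 6.9) before and (6.6, 3.9) after, so it travelled √(0.8² + 3.0²) ≈ 3.1 units.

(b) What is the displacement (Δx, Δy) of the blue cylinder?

(-1.1, -0.2)

The blue cylinder was at about (10.2, 4.3) and moved to about (9.1, 4.1).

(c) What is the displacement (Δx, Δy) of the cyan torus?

(-2.2, -0.1)

The cyan torus started near (4.1, 7.9) and ended near (1.9, 7.8).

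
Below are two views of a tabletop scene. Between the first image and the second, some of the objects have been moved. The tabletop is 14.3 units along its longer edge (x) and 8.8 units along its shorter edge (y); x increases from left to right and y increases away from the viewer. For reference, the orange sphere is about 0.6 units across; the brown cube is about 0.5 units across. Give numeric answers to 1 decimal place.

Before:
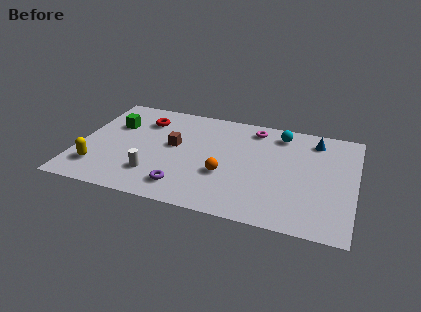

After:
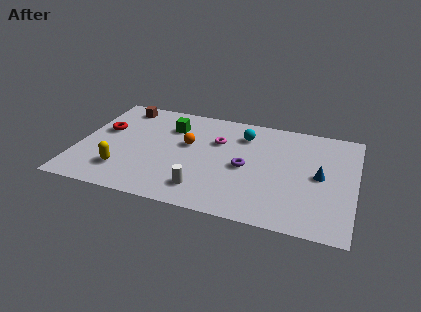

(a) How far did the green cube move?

3.0

The green cube was near (1.7, 5.9) before and (4.6, 6.5) after, so it travelled √(2.9² + 0.6²) ≈ 3.0 units.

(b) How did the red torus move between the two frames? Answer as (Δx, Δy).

(-2.0, -1.4)

From the two frames, the red torus sits at roughly (3.2, 6.7) before and (1.2, 5.3) after.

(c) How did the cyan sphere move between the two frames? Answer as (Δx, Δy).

(-1.9, -0.6)

The cyan sphere started near (10.3, 7.4) and ended near (8.4, 6.8).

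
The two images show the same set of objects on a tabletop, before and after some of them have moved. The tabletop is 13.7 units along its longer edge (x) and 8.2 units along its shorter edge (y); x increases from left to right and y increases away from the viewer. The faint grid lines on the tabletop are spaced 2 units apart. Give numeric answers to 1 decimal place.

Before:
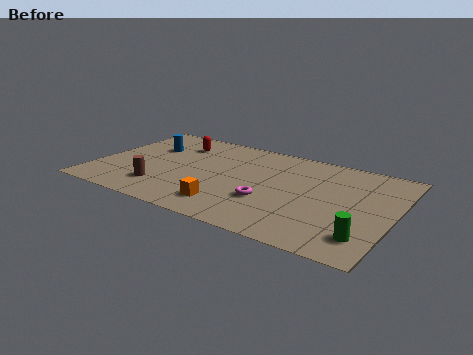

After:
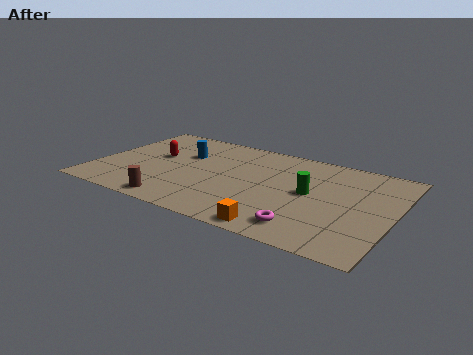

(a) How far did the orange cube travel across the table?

2.6

From (6.5, 1.6) to (9.0, 0.8), the orange cube covered √(2.5² + 0.8²) ≈ 2.6 units.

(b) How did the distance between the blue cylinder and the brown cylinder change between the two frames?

+0.7

They were about 3.8 units apart before and 4.5 after — 0.7 units further apart.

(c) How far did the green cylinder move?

3.8

The green cylinder was near (12.7, 1.7) before and (9.9, 4.3) after, so it travelled √(2.8² + 2.6²) ≈ 3.8 units.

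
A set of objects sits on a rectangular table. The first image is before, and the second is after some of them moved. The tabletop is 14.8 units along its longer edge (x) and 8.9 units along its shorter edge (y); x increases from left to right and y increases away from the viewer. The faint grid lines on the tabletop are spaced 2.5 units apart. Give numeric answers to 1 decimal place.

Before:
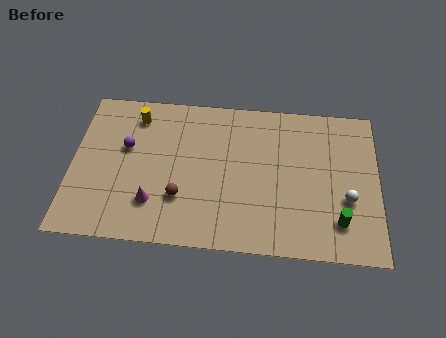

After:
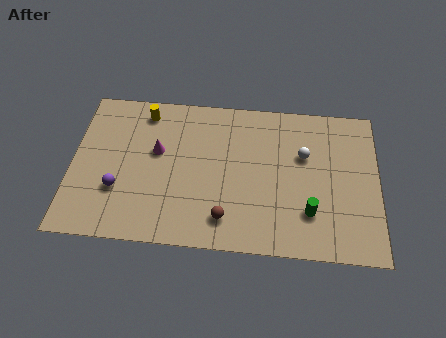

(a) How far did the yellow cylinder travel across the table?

0.5

The yellow cylinder moved from about (3.0, 7.3) to (3.4, 7.6), a distance of √(0.4² + 0.3²) ≈ 0.5.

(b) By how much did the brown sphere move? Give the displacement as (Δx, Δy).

(2.2, -1.0)

The brown sphere was at about (5.3, 2.7) and moved to about (7.5, 1.7).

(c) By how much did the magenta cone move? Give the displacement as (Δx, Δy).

(0.1, 3.0)

The magenta cone was at about (4.0, 2.3) and moved to about (4.1, 5.3).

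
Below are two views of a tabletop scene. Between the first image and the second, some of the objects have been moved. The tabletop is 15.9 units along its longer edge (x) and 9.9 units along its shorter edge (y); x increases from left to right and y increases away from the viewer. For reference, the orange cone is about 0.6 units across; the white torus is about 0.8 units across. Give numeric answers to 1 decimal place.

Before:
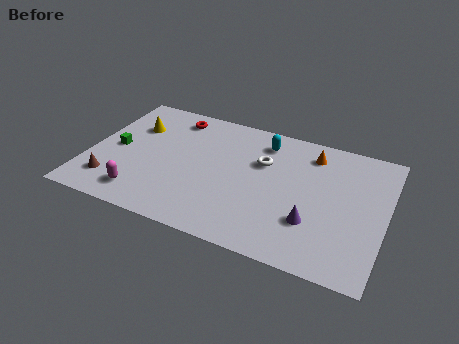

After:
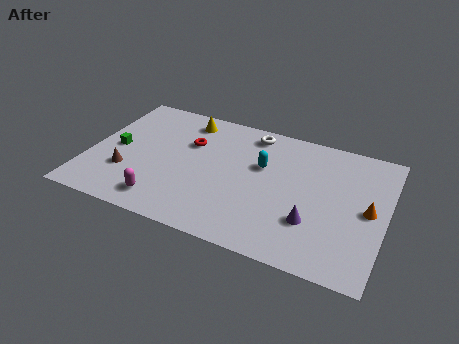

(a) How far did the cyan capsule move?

1.9

From (9.1, 8.1) to (9.2, 6.2), the cyan capsule covered √(0.1² + 1.9²) ≈ 1.9 units.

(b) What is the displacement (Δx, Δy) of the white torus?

(-0.8, 2.1)

From the two frames, the white torus sits at roughly (9.2, 6.5) before and (8.4, 8.6) after.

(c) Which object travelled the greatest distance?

the orange cone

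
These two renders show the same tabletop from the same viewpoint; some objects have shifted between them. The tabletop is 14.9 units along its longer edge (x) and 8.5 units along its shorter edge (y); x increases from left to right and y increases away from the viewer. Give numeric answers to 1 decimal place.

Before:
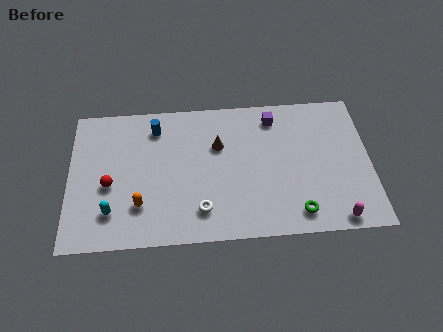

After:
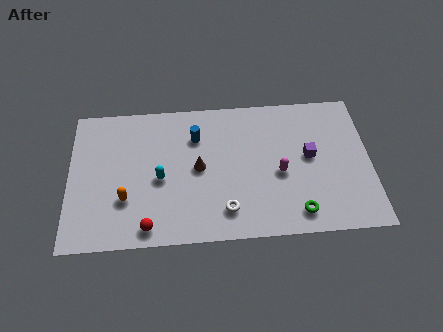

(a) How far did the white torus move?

1.2

The white torus was near (6.5, 1.8) before and (7.7, 1.7) after, so it travelled √(1.2² + 0.1²) ≈ 1.2 units.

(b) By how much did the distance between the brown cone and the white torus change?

-1.0

Before: roughly 3.9 units apart; after: 2.9. That's 1.0 units closer together.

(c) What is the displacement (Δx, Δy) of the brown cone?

(-1.0, -1.3)

The brown cone was at about (7.4, 5.6) and moved to about (6.4, 4.3).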